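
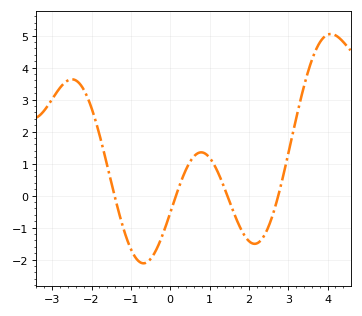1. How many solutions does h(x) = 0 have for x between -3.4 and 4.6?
4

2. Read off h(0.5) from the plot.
1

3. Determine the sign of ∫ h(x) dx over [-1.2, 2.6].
negative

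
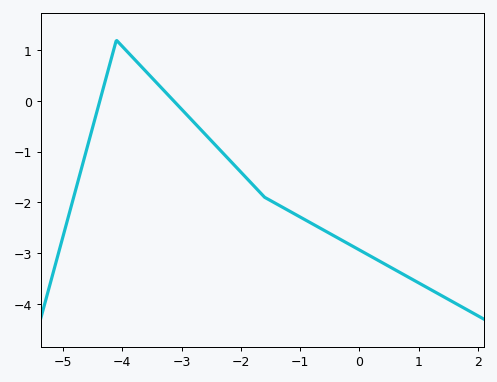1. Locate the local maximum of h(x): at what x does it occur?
-4.1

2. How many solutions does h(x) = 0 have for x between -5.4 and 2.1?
2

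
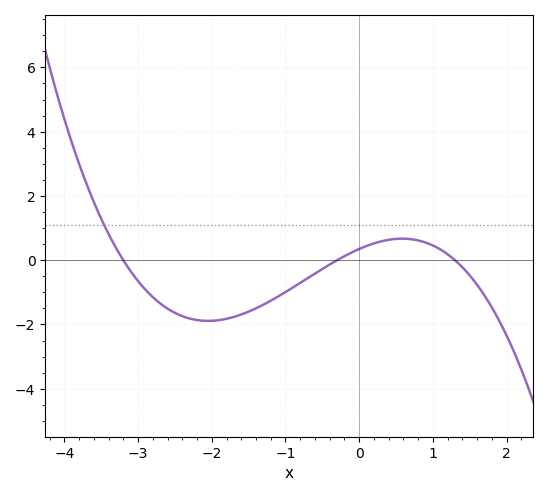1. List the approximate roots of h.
-3.2, -0.3, 1.3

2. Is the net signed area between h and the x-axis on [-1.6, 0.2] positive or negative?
negative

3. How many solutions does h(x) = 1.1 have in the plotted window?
1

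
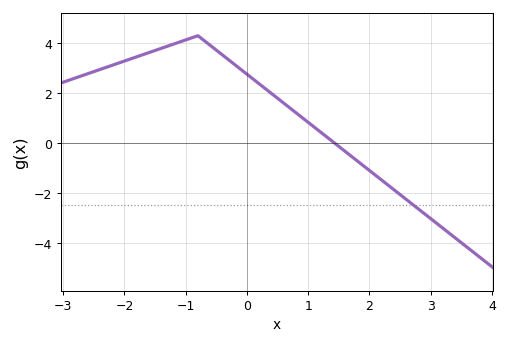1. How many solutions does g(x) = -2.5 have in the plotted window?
1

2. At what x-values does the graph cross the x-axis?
1.43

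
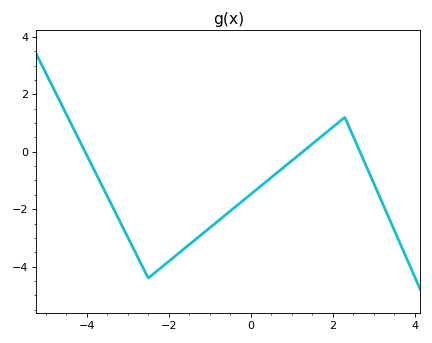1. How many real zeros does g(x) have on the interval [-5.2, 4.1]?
3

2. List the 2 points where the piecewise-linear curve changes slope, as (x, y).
(-2.5, -4.4); (2.3, 1.2)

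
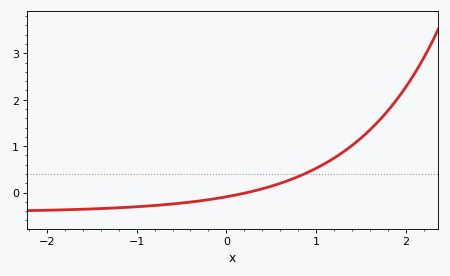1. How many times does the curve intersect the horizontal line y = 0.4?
1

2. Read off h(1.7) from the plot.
1.5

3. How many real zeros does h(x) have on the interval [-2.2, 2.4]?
1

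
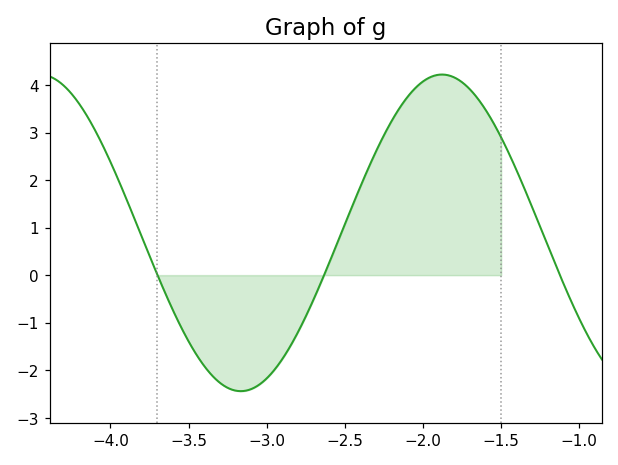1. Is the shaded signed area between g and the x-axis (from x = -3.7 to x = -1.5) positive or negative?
positive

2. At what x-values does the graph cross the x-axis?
-3.7, -2.63, -1.12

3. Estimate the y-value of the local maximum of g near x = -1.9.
4.22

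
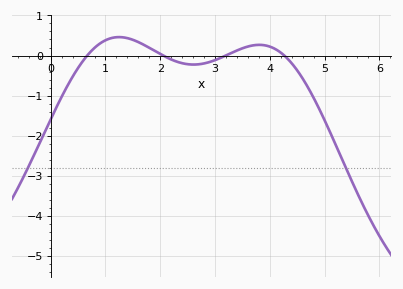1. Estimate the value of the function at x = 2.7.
-0.22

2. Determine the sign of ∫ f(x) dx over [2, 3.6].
negative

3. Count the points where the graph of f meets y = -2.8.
2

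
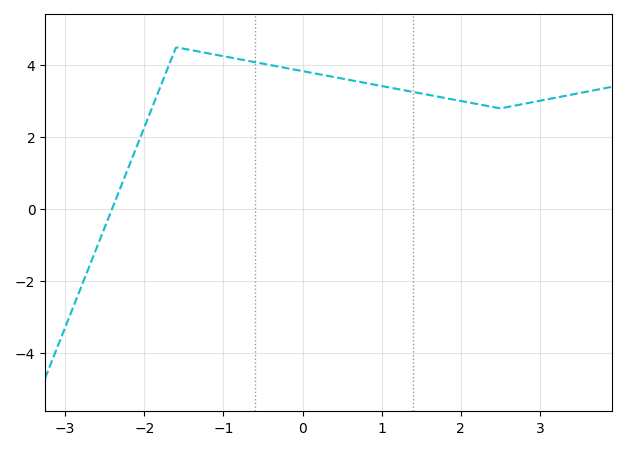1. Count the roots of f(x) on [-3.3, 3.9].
1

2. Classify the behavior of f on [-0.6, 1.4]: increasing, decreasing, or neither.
decreasing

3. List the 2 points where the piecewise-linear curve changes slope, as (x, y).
(-1.6, 4.5); (2.5, 2.8)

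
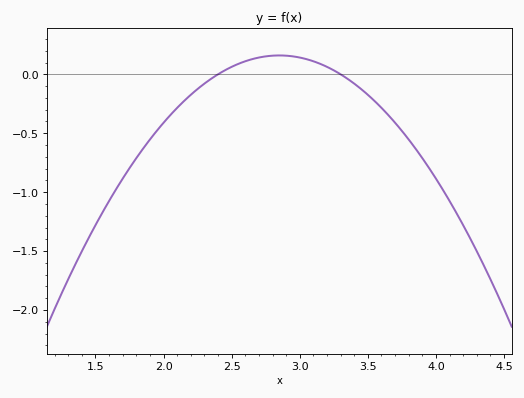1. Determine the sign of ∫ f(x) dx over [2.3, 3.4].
positive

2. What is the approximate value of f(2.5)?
0.05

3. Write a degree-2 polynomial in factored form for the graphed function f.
y = -0.79(x - 2.4)(x - 3.3)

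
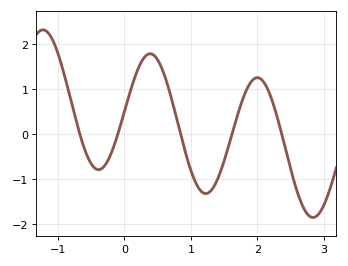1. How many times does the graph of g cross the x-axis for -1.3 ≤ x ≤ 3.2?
5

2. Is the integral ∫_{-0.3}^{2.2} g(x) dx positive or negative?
positive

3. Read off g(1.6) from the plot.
-0.1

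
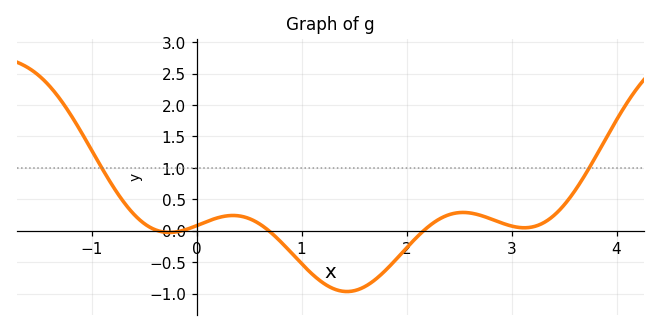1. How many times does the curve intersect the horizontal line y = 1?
2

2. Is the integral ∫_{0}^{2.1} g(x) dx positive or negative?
negative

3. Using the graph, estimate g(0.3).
0.25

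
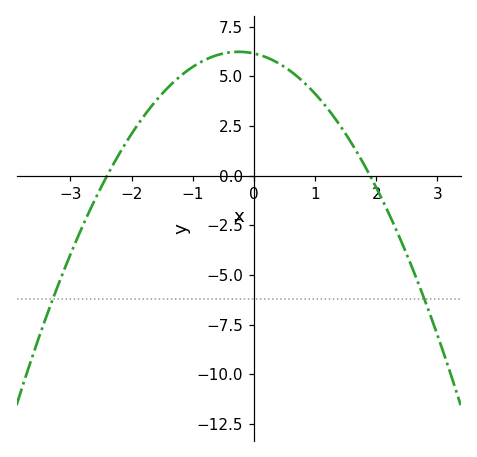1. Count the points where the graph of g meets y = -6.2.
2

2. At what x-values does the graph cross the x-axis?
-2.4, 1.9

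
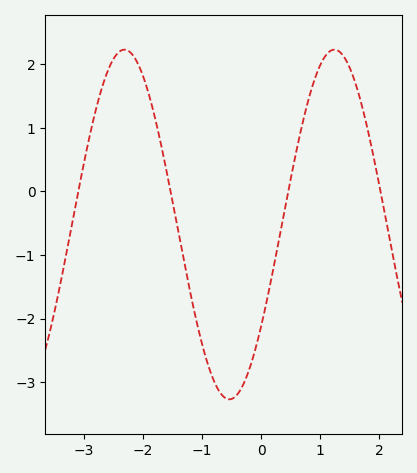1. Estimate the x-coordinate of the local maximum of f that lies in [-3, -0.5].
-2.3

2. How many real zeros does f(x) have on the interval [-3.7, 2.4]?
4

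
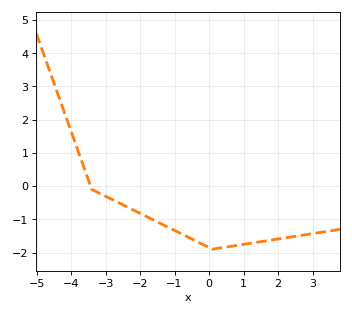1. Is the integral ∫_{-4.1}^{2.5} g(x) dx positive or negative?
negative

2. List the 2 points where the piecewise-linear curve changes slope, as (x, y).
(-3.4, -0.1); (0.1, -1.9)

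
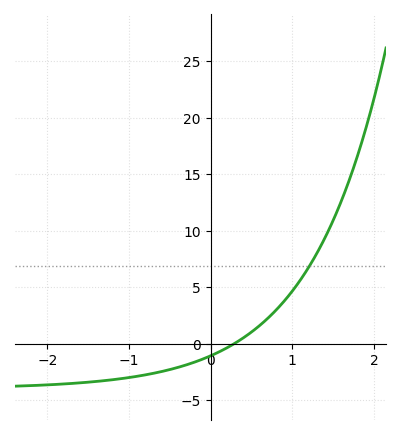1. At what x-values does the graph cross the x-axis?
0.3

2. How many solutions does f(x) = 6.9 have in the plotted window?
1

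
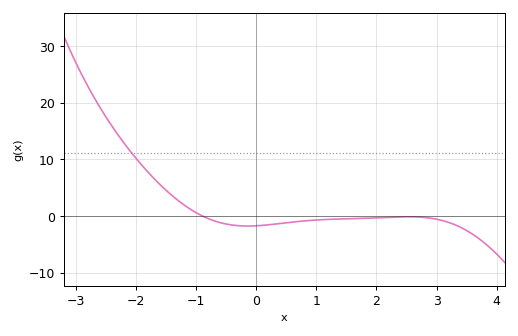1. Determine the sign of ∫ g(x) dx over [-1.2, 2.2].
negative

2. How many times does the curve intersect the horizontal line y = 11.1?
1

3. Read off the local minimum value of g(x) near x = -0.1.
-2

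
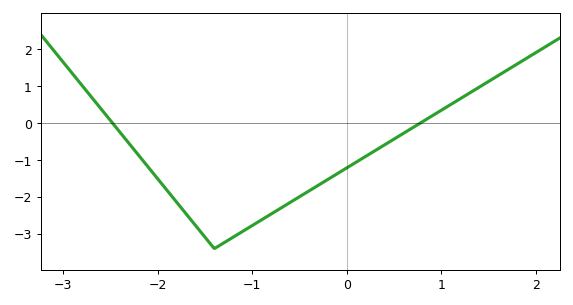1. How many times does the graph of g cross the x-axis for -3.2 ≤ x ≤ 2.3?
2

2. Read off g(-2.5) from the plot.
0.075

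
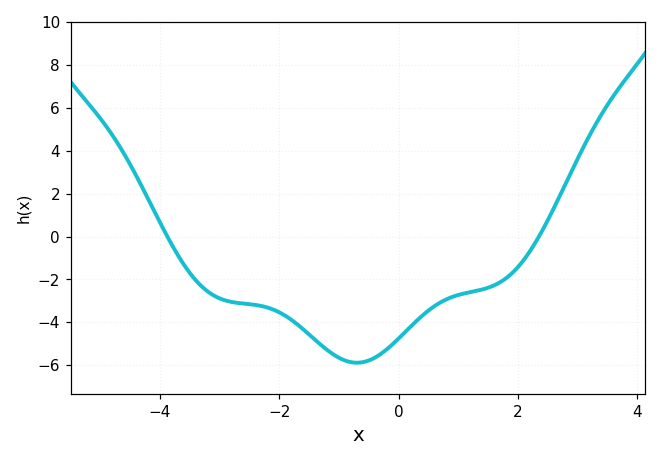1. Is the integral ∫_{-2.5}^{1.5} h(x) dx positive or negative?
negative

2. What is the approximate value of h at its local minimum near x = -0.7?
-5.8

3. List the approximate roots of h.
-3.8, 2.4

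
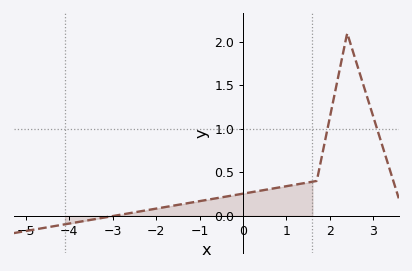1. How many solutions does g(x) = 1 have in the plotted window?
2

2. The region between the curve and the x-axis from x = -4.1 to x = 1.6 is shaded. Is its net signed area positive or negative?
positive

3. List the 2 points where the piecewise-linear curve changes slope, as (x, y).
(1.7, 0.4); (2.4, 2.1)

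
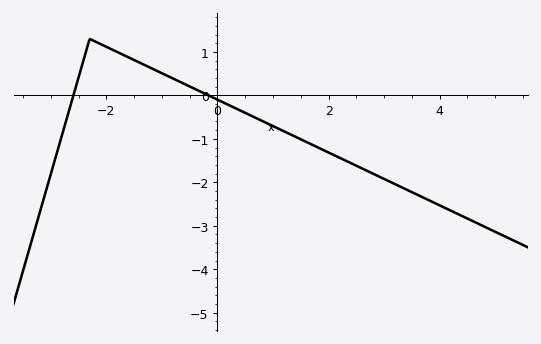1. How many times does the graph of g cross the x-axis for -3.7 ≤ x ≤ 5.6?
2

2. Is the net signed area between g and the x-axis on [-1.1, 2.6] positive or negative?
negative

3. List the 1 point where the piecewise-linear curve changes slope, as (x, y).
(-2.3, 1.3)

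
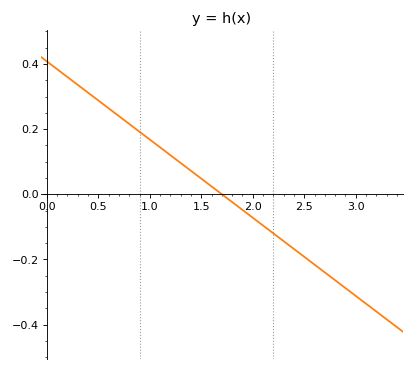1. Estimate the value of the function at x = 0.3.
0.34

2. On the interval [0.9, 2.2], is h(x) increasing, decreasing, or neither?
decreasing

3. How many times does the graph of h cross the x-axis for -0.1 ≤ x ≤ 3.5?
1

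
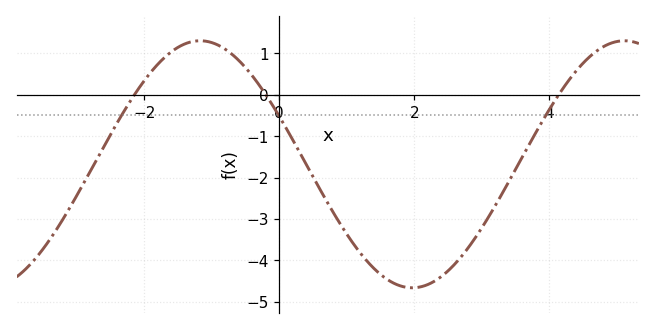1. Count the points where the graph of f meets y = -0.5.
3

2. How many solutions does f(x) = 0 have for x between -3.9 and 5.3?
3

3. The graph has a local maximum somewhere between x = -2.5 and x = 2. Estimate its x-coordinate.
-1.2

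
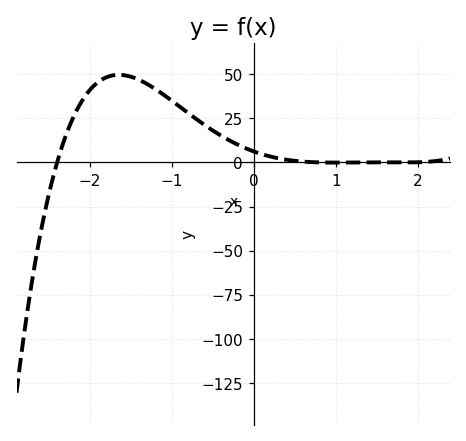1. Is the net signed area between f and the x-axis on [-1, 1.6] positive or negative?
positive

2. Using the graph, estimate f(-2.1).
34.6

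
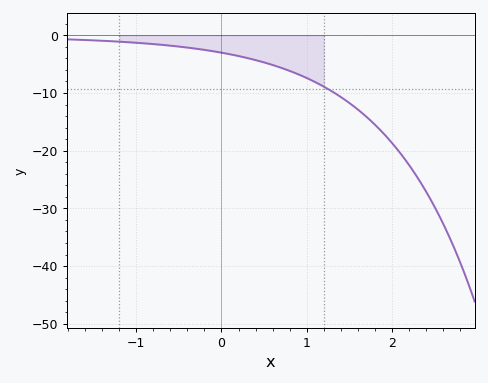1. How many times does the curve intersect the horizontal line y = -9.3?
1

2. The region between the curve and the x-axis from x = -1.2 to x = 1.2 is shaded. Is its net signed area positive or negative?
negative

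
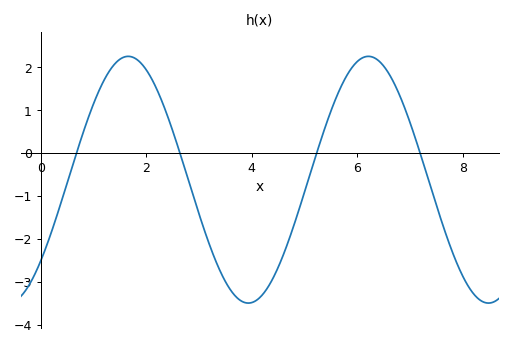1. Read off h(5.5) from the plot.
0.973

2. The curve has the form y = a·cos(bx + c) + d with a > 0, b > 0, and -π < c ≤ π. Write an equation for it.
y = 2.88cos(1.38x - 2.29) - 0.62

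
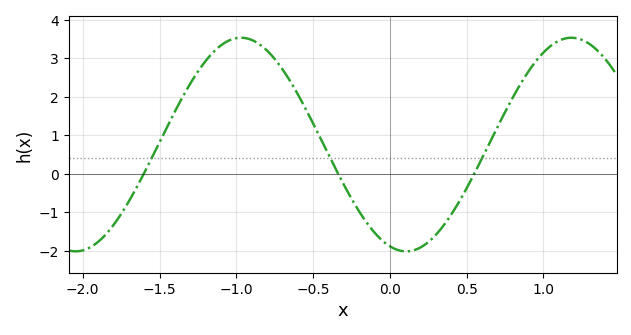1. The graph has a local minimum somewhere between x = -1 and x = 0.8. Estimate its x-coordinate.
0.1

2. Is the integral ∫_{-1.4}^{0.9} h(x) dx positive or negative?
positive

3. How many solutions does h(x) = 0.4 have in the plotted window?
3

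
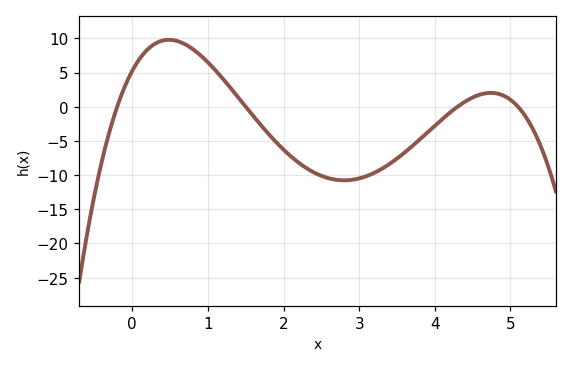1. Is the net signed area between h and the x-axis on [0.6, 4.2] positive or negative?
negative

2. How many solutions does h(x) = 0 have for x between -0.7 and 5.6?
4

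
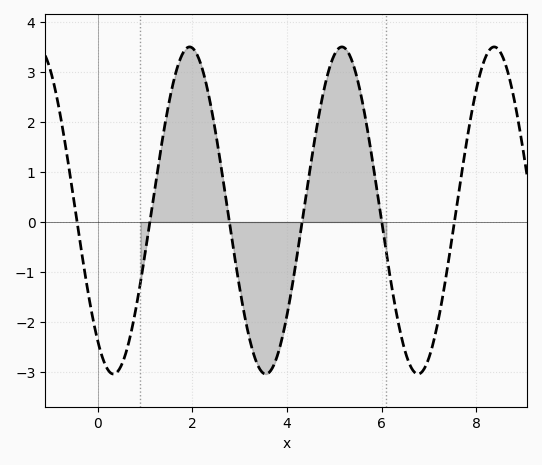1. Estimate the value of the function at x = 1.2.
0.654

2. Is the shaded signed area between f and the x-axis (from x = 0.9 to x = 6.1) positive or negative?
positive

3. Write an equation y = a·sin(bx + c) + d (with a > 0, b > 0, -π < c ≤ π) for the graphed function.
y = 3.27sin(1.95x - 2.21) + 0.23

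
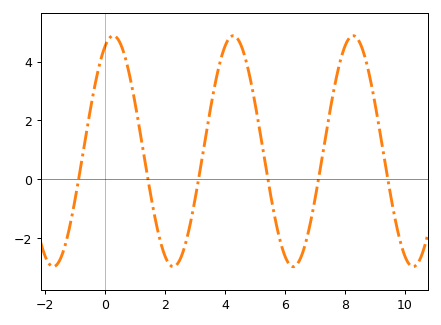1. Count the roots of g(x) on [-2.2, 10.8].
6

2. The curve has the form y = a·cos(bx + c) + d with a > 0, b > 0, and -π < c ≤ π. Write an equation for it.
y = 3.93cos(1.57x - 0.43) + 0.95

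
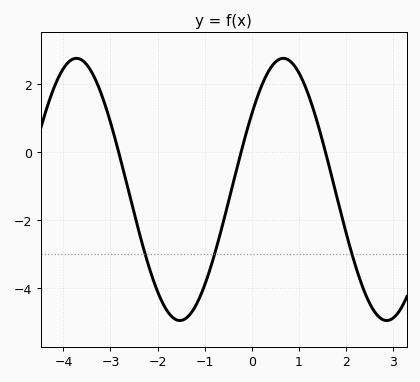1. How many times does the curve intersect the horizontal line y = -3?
3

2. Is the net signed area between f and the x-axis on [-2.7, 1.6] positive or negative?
negative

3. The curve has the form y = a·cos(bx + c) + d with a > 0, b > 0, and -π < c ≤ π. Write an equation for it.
y = 3.86cos(1.4x - 0.96) - 1.09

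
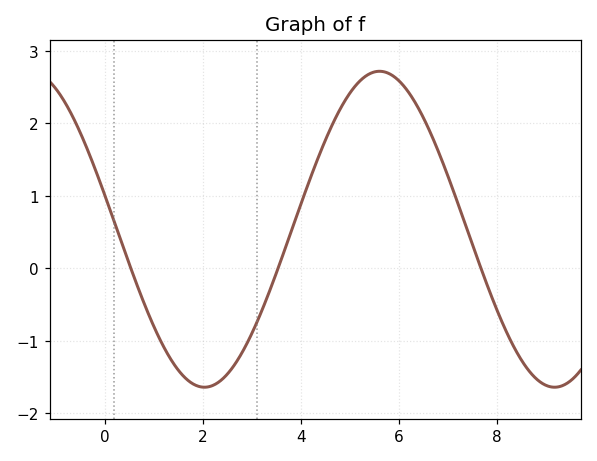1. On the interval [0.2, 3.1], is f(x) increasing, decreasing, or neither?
neither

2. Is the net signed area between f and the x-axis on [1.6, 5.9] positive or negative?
positive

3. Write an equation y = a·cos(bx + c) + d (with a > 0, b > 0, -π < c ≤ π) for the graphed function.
y = 2.18cos(0.88x + 1.35) + 0.54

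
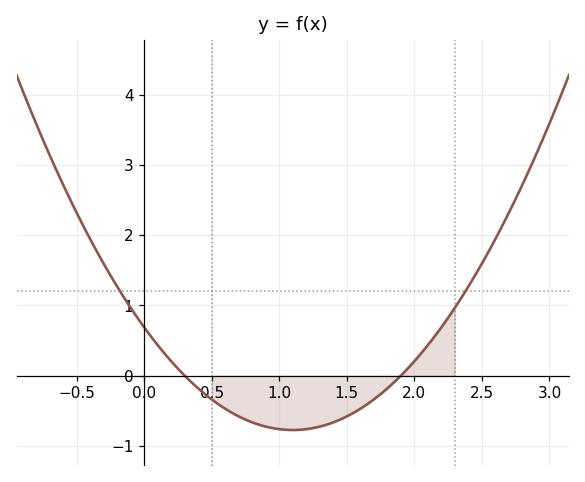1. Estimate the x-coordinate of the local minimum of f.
1.1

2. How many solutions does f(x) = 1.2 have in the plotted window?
2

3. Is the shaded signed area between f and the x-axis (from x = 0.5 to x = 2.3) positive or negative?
negative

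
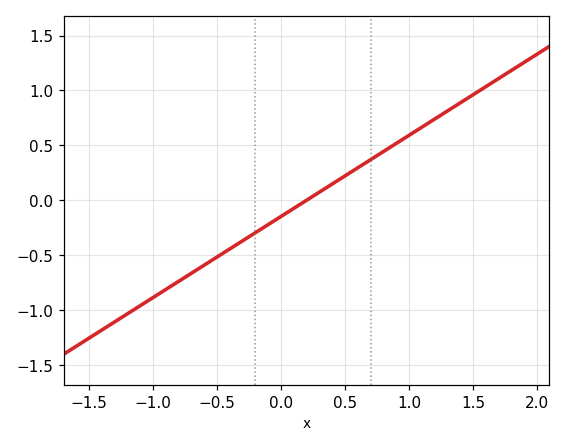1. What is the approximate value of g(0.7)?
0.35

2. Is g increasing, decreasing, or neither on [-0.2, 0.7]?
increasing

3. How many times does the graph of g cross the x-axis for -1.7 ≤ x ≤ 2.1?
1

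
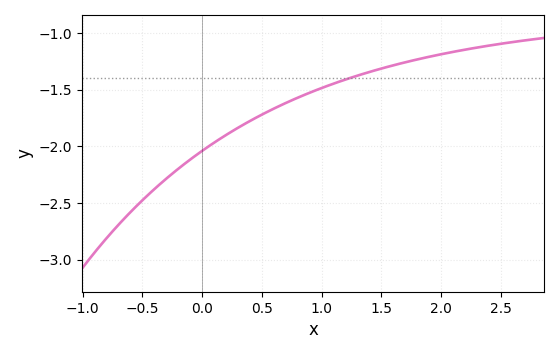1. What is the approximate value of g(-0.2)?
-2.2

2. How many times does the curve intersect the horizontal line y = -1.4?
1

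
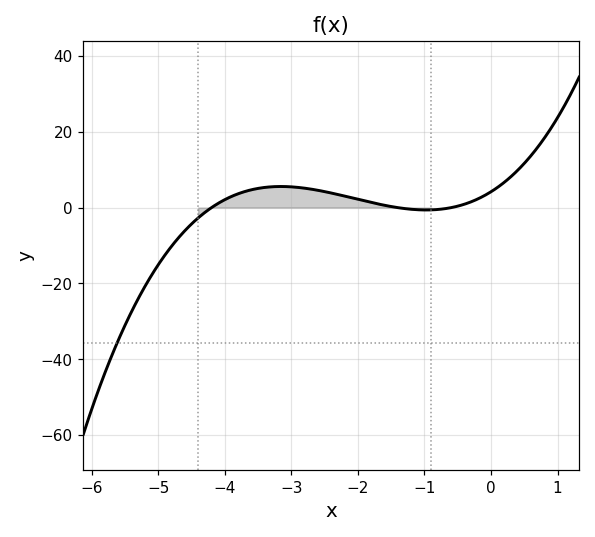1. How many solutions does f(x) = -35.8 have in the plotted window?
1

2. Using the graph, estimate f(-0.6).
0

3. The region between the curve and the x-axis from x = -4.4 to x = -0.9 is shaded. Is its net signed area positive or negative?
positive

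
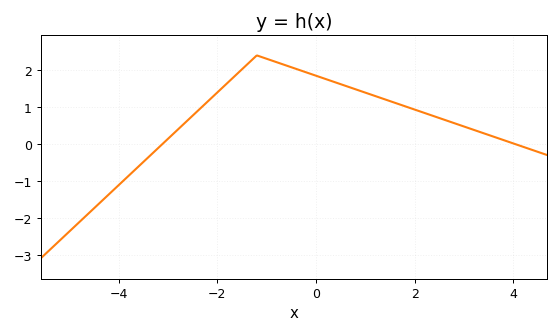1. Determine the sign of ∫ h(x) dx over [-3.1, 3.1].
positive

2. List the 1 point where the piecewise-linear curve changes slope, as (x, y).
(-1.2, 2.4)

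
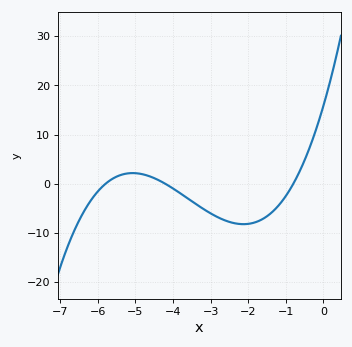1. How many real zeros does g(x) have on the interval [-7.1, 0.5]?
3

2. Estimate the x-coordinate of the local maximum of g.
-5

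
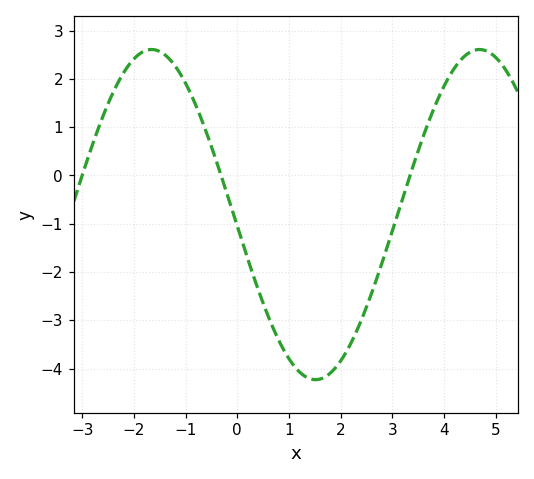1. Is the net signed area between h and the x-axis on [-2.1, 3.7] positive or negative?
negative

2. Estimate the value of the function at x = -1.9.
2.51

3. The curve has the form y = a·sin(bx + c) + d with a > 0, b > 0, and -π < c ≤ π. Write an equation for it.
y = 3.42sin(0.99x - 3.07) - 0.81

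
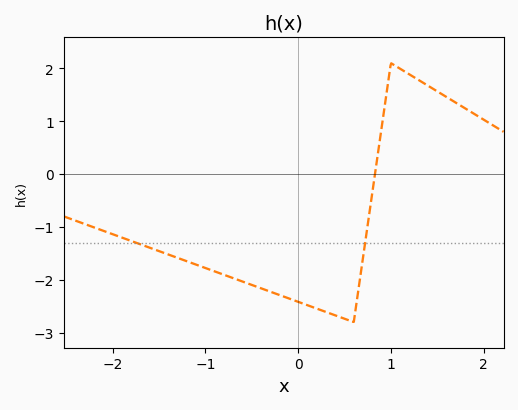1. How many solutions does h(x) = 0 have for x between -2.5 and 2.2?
1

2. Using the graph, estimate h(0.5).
-2.74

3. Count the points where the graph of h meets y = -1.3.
2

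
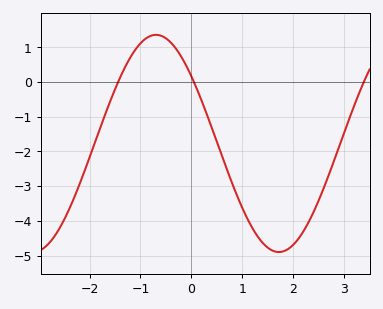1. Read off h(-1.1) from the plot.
0.933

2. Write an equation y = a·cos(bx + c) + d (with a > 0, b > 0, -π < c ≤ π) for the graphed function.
y = 3.13cos(1.3x + 0.902) - 1.77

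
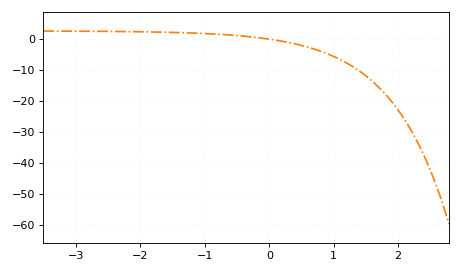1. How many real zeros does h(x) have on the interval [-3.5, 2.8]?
1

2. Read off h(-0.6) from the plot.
1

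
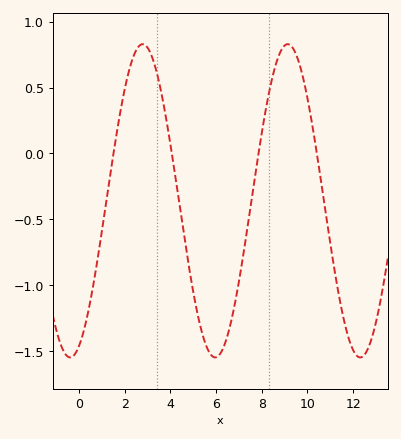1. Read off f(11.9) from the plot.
-1.45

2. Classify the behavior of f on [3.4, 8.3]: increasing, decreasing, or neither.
neither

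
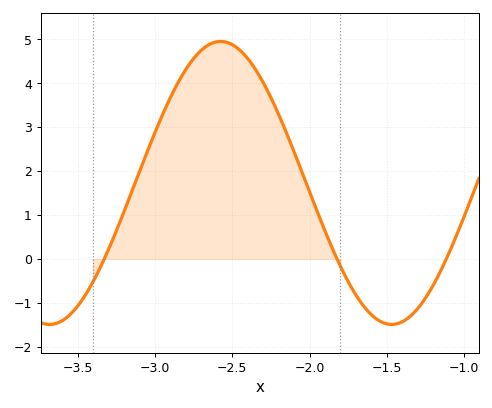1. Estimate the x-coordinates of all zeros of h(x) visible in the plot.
-3.35, -1.8, -1.1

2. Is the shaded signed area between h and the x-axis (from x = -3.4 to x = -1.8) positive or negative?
positive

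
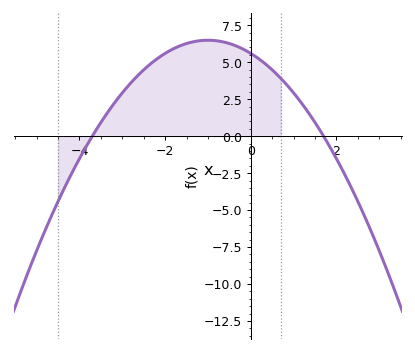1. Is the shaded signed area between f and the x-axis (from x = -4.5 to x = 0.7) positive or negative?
positive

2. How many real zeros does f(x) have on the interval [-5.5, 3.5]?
2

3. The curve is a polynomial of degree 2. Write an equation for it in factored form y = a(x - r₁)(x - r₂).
y = -0.89(x + 3.7)(x - 1.7)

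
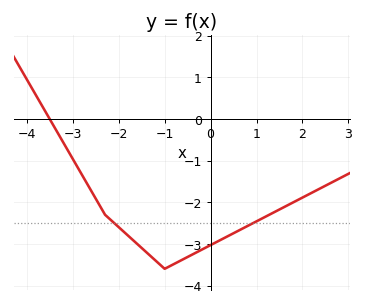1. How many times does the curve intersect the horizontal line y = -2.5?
2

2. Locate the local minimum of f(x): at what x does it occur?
-0.998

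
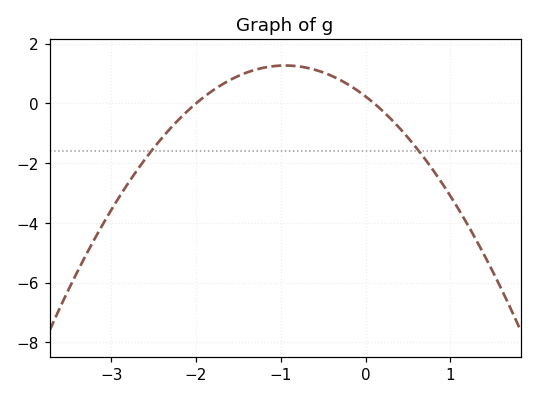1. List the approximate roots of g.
-2, 0.1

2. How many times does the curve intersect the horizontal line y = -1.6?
2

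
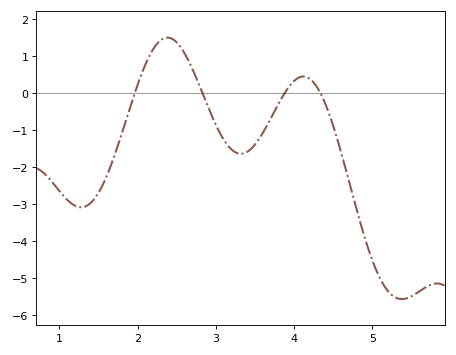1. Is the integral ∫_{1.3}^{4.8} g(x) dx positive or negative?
negative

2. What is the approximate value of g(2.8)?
0.2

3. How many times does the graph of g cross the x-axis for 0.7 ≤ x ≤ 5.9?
4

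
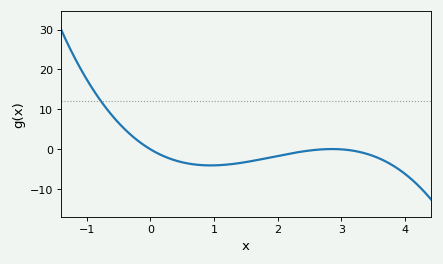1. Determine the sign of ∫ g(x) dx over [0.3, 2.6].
negative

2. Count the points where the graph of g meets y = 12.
1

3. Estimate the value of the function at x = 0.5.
-3.25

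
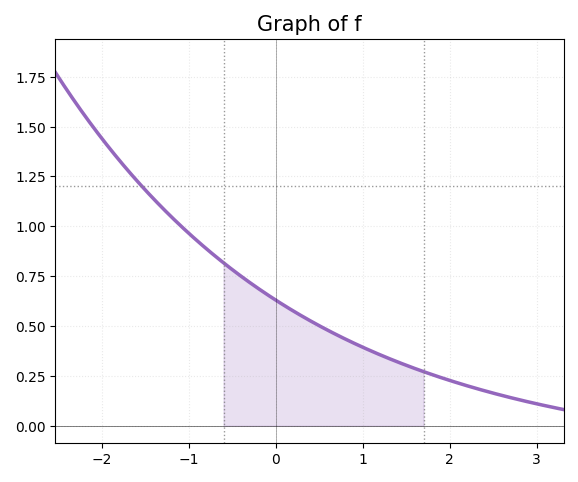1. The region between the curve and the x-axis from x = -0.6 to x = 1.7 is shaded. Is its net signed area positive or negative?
positive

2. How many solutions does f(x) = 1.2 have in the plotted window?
1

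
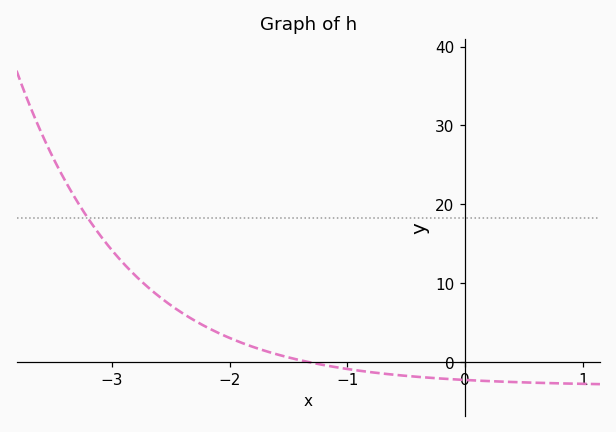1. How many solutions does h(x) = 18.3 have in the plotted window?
1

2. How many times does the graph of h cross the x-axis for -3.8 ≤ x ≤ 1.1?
1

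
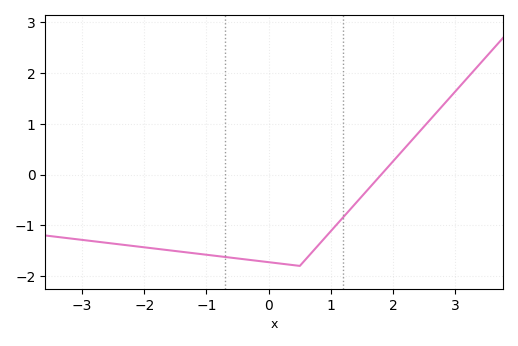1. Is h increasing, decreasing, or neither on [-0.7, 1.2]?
neither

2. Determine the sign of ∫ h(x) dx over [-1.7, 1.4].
negative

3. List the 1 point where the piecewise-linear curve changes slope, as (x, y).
(0.5, -1.8)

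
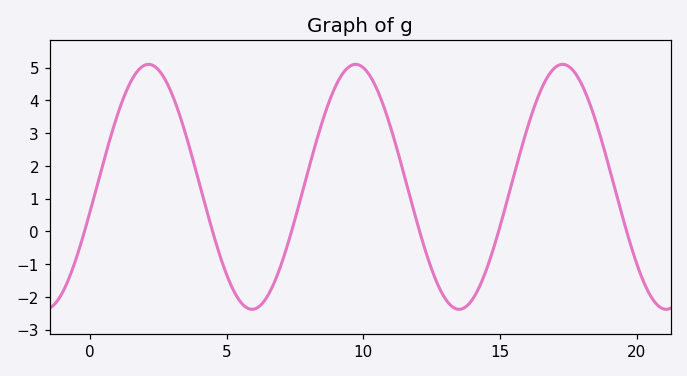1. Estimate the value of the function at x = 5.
-1.32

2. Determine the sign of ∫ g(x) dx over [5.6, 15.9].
positive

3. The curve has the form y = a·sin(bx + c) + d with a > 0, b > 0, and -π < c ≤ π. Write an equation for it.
y = 3.74sin(0.83x - 0.21) + 1.36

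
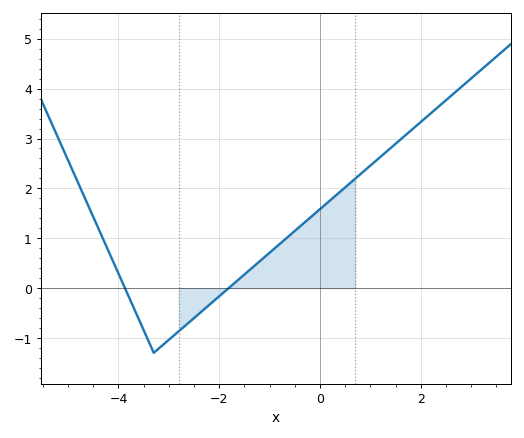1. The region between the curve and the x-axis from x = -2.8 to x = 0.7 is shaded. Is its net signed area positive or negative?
positive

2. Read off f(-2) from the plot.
-0.2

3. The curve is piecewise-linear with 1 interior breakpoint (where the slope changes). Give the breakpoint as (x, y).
(-3.3, -1.3)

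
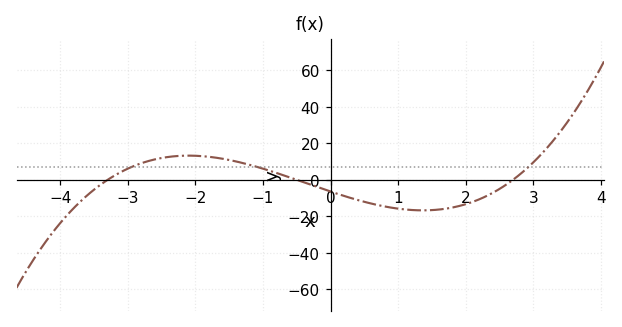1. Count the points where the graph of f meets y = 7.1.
3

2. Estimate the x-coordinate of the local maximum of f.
-2.1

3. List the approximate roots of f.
-3.3, -0.5, 2.7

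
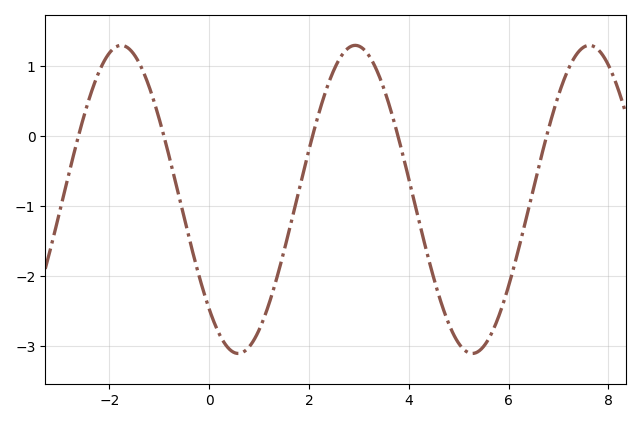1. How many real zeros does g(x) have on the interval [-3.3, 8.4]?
5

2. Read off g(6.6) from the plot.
-0.4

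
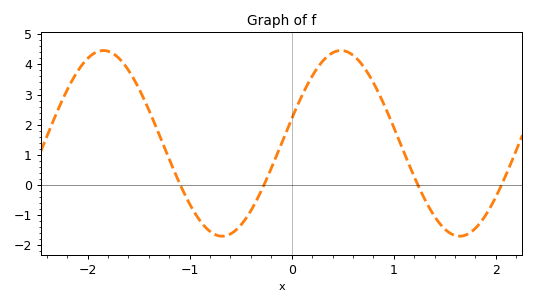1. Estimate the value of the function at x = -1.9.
4.4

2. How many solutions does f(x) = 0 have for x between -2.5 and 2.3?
4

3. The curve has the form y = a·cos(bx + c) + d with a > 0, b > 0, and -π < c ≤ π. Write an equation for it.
y = 3.08cos(2.7x - 1.3) + 1.38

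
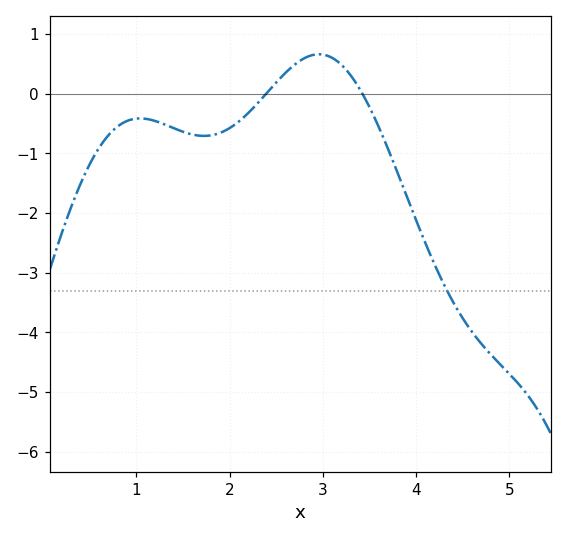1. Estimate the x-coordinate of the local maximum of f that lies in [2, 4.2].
3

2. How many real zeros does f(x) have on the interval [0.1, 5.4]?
2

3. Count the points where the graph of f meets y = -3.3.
1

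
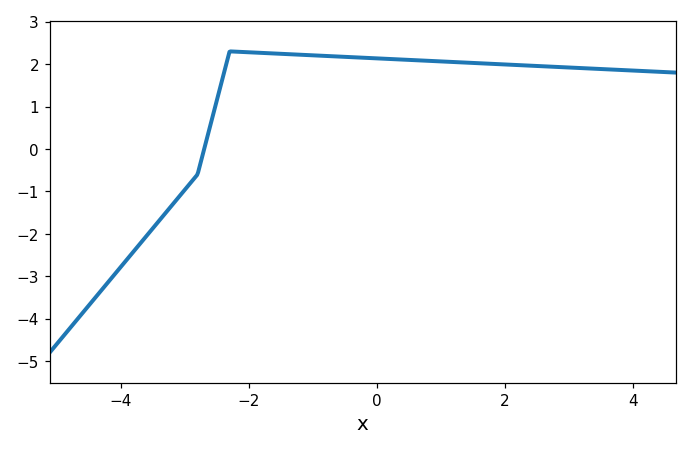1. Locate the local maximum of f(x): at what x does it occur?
-2.3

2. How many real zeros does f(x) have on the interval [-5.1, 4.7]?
1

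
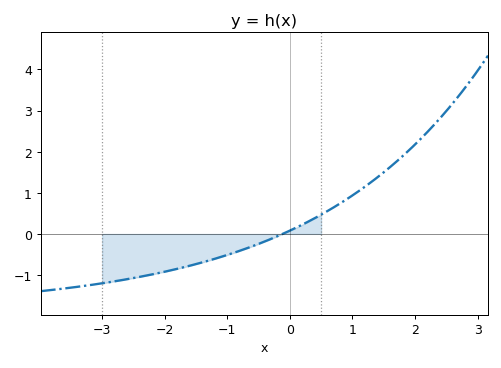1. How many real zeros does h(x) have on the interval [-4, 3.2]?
1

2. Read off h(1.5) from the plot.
1.5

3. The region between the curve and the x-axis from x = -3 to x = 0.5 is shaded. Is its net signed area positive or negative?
negative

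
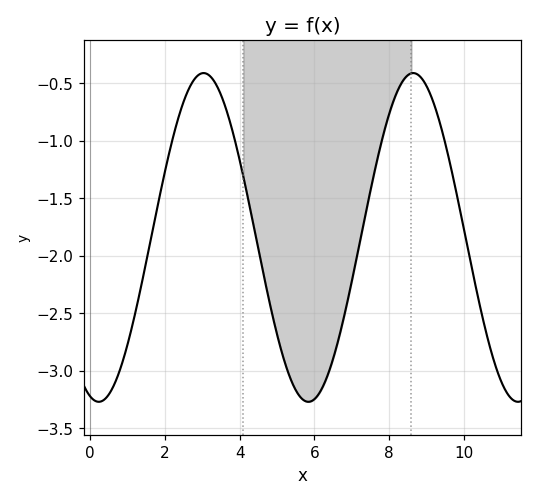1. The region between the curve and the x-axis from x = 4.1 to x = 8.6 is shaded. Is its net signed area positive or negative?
negative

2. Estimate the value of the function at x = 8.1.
-0.65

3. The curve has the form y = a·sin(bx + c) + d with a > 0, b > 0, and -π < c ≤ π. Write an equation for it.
y = 1.43sin(1.1x - 1.8) - 1.84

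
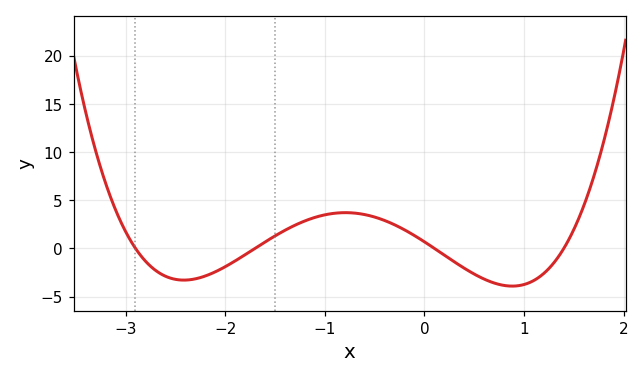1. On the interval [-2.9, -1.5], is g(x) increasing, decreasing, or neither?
neither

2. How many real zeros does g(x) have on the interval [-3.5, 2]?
4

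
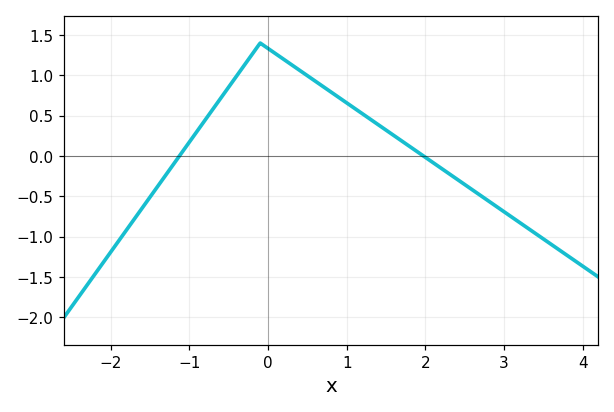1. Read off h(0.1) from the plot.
1.25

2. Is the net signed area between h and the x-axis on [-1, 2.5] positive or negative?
positive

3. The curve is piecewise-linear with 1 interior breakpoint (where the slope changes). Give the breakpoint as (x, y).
(-0.1, 1.4)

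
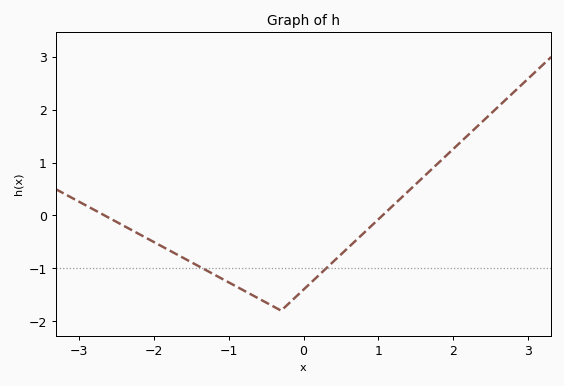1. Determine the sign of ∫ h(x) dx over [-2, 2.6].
negative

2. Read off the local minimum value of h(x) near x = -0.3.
-1.8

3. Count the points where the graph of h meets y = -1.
2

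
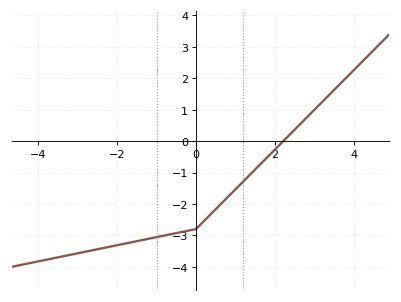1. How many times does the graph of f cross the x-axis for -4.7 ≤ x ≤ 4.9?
1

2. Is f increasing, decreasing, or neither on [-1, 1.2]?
increasing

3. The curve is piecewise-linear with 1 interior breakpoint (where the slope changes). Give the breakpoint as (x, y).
(0, -2.8)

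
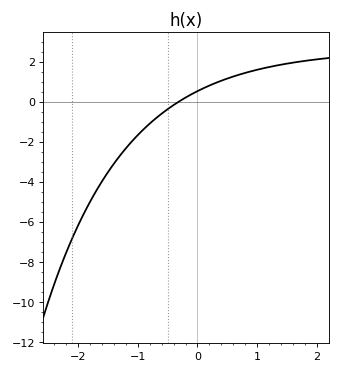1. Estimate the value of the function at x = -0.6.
-0.6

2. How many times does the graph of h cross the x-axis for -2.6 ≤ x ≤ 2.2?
1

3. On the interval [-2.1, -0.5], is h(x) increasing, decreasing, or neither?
increasing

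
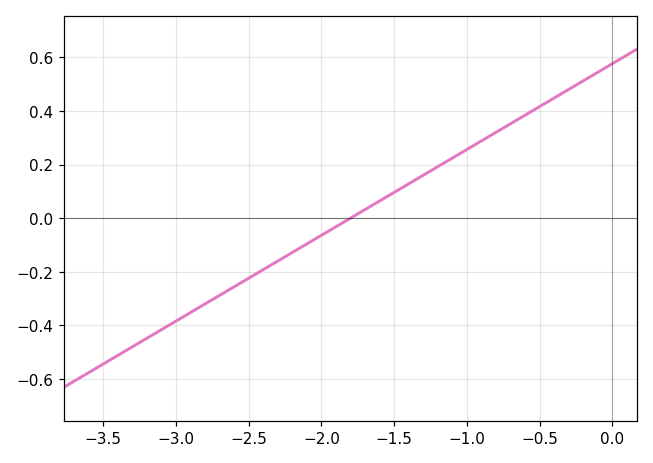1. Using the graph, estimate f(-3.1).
-0.416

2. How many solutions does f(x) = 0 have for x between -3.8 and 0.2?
1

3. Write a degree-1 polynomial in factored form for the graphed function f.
y = 0.32(x + 1.8)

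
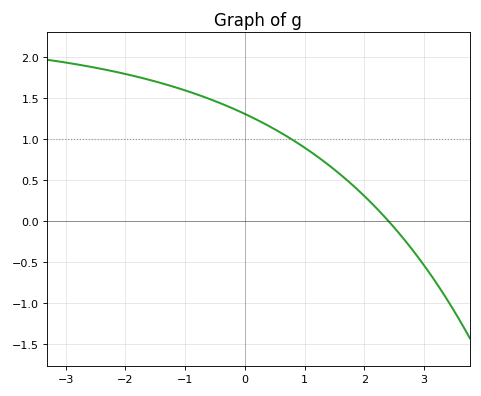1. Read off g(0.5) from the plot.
1.1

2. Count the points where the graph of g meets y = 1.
1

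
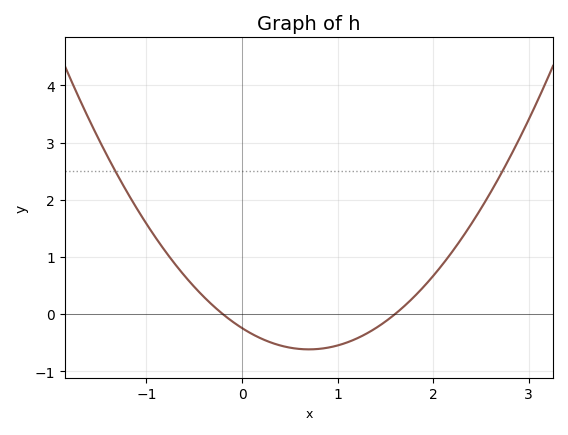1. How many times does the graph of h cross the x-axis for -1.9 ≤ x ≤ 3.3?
2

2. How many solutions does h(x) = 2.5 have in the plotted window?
2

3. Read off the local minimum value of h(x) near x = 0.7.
-0.6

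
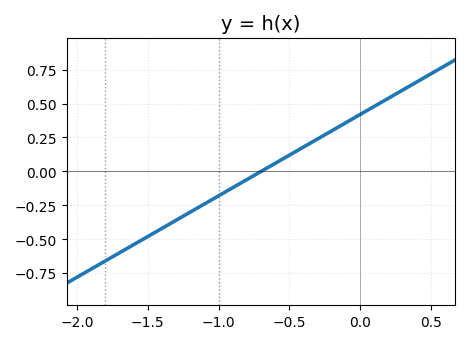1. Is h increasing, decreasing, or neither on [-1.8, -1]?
increasing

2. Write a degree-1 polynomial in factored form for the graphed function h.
y = 0.6(x + 0.7)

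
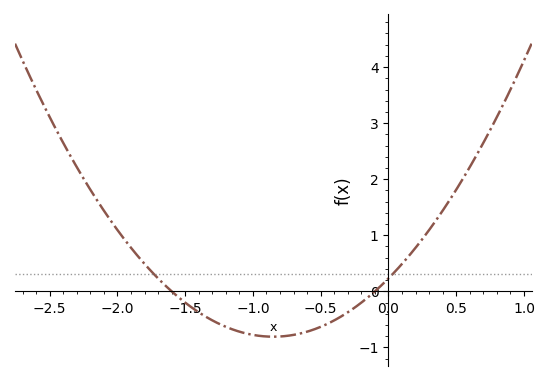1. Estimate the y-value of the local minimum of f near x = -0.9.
-0.8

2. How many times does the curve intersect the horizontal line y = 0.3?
2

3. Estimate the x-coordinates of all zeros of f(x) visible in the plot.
-1.6, -0.1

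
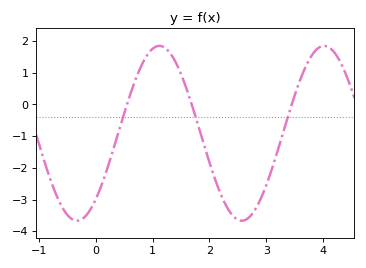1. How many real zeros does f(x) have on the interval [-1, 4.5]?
3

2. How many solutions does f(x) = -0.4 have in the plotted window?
3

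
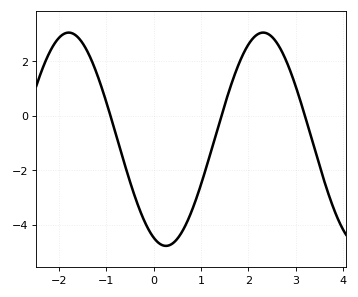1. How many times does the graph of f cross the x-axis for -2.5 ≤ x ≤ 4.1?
3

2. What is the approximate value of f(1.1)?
-2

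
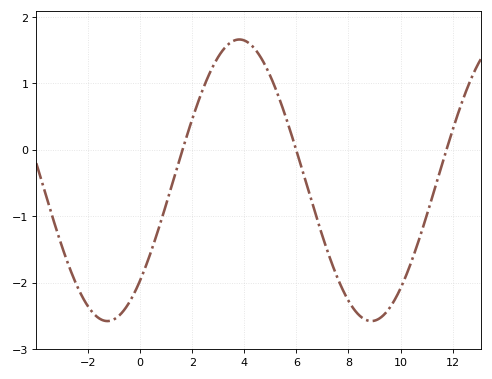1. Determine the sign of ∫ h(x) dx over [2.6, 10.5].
negative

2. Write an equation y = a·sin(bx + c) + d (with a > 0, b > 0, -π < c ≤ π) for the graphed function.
y = 2.12sin(0.62x - 0.792) - 0.46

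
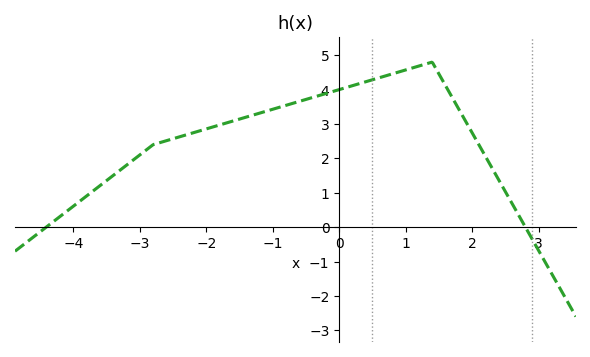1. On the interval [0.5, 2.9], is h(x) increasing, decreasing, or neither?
neither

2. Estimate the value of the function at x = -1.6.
3.09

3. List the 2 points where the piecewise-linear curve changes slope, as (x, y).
(-2.8, 2.4); (1.4, 4.8)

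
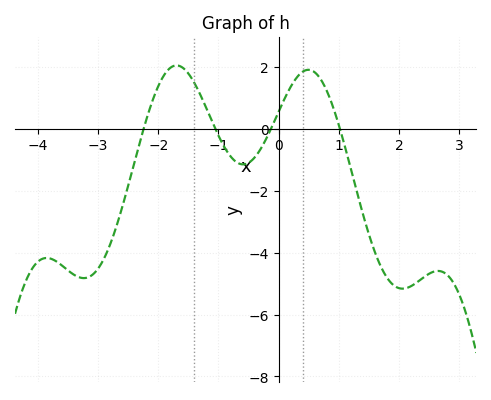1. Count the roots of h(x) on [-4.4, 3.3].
4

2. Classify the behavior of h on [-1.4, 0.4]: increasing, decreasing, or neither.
neither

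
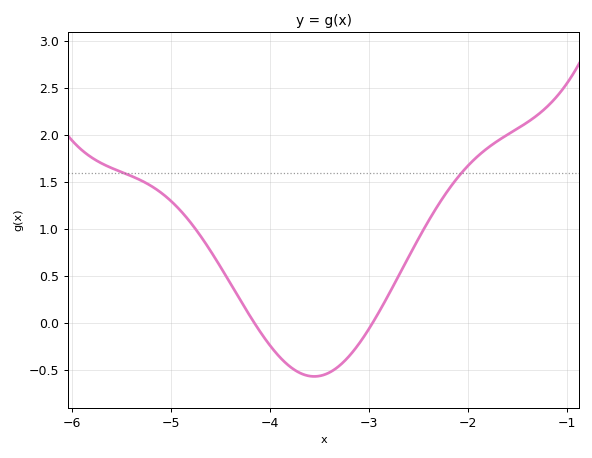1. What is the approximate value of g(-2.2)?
1.42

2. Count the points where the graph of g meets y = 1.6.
2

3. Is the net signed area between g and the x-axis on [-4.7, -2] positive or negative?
positive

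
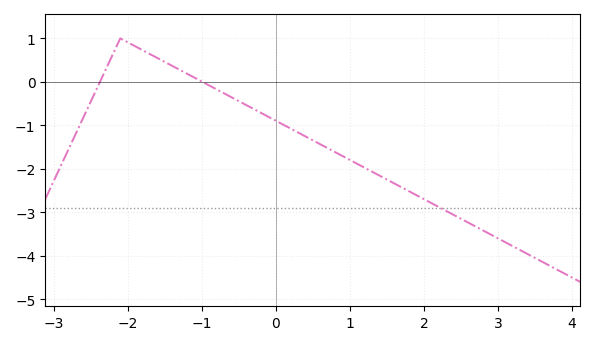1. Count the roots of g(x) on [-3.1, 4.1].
2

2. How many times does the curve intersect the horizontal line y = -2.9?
1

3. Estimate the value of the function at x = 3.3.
-3.87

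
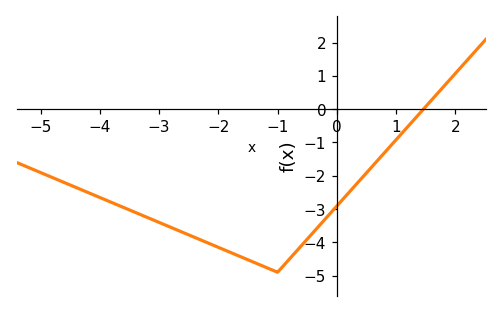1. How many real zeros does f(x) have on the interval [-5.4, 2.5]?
1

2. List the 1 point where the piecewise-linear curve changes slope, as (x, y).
(-1, -4.9)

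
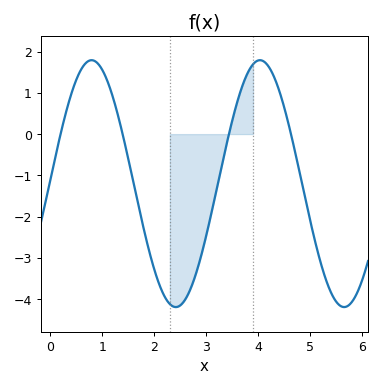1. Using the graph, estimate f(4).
1.8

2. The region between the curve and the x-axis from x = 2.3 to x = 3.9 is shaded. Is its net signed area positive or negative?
negative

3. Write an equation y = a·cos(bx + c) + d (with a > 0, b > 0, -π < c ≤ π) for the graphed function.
y = 2.99cos(1.9x - 1.5) - 1.2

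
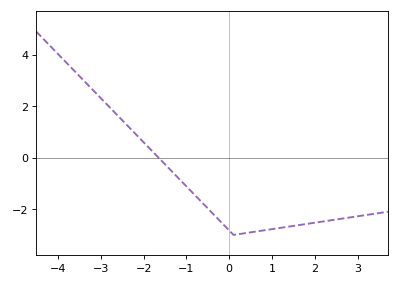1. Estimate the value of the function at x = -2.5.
1.46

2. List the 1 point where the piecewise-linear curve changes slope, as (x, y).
(0.1, -3)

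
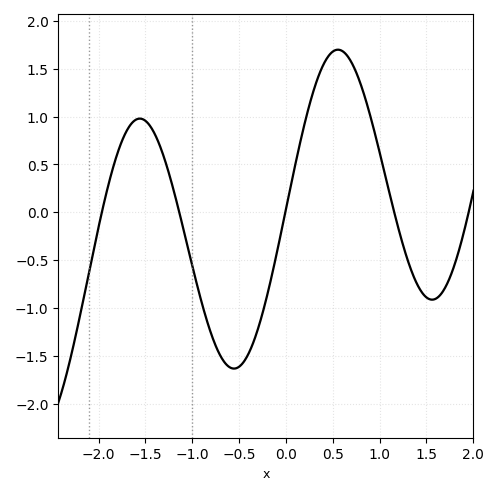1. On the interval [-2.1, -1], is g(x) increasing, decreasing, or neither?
neither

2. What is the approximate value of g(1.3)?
-0.499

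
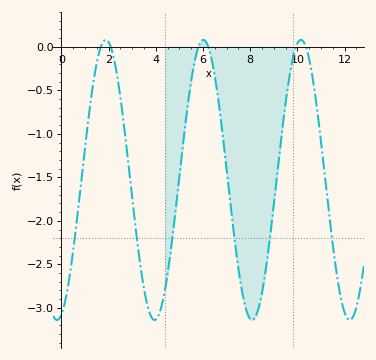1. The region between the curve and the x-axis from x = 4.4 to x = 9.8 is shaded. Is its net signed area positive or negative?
negative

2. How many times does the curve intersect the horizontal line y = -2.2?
6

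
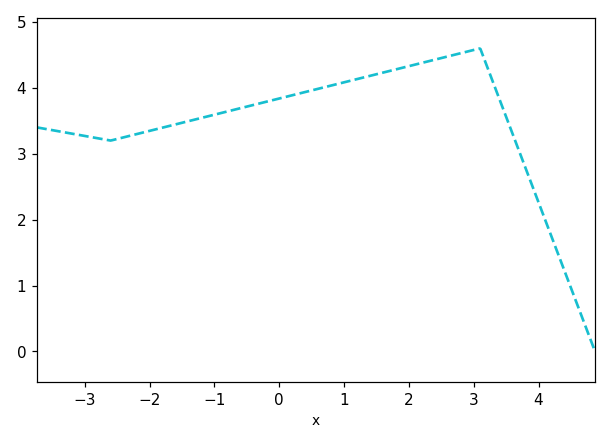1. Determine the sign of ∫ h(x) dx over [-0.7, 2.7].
positive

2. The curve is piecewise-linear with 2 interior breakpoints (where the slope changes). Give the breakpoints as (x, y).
(-2.6, 3.2); (3.1, 4.6)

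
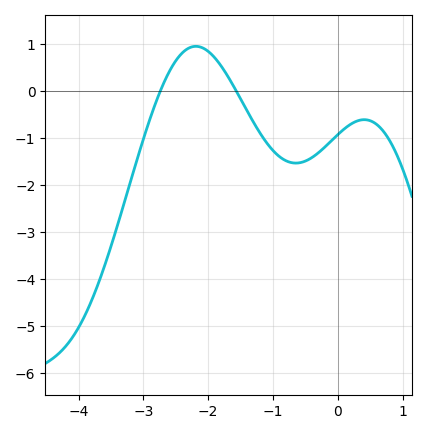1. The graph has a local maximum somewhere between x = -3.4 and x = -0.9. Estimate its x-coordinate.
-2.19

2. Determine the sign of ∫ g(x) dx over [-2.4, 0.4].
negative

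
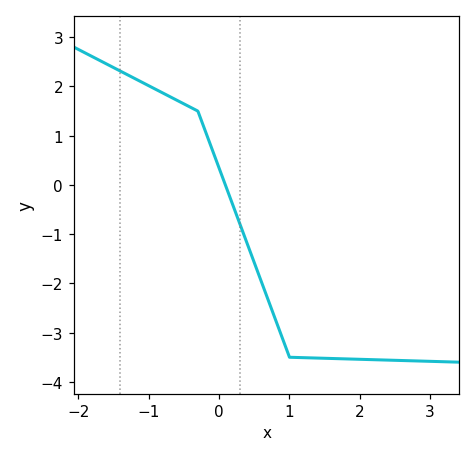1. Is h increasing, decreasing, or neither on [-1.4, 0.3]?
decreasing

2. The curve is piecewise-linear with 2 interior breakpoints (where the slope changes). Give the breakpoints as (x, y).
(-0.3, 1.5); (1, -3.5)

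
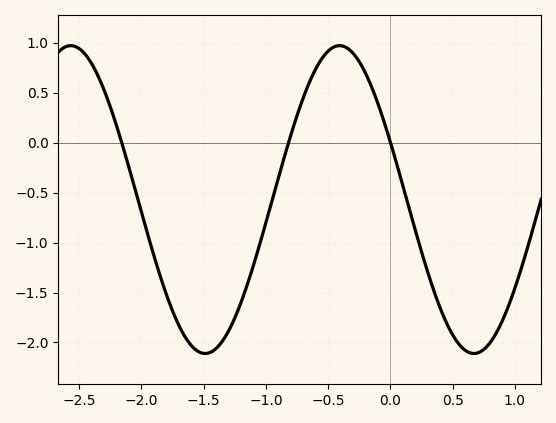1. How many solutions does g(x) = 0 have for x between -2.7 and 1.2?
3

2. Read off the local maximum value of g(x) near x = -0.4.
0.97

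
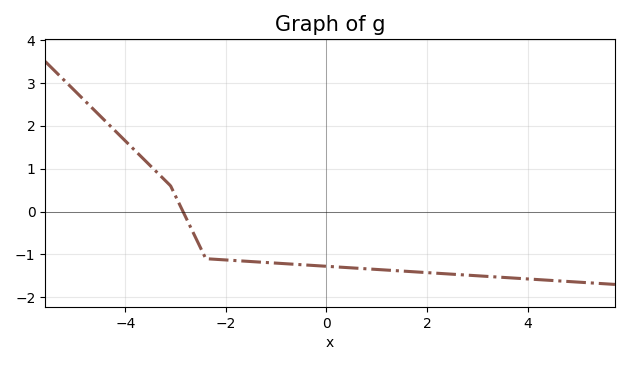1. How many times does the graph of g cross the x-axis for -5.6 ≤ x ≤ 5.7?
1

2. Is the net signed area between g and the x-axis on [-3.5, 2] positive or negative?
negative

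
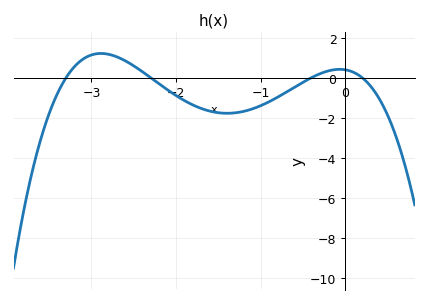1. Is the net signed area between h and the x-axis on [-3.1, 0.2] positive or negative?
negative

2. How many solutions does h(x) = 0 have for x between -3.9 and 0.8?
4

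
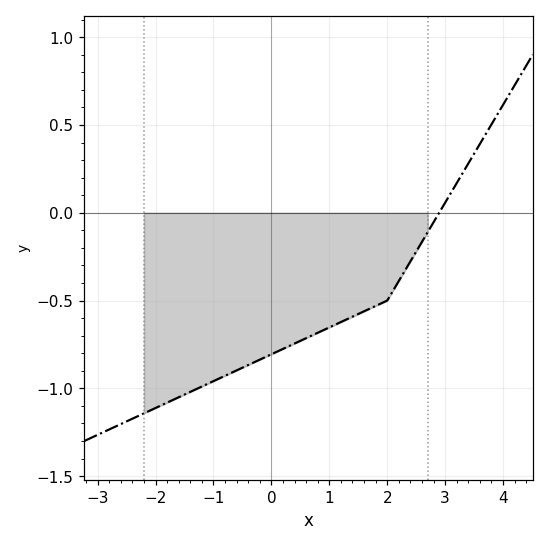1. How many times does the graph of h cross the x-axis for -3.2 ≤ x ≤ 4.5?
1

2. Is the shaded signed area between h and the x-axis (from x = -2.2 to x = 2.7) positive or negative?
negative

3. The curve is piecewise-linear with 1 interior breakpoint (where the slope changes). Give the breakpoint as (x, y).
(2, -0.5)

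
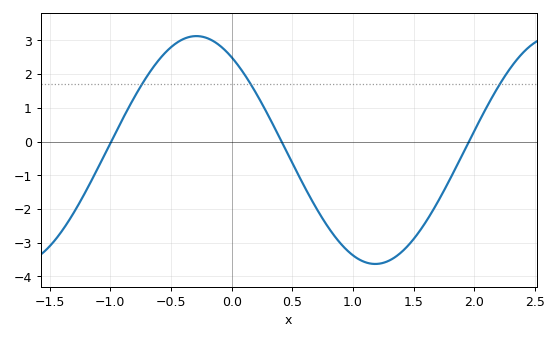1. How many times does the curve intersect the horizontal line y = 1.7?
3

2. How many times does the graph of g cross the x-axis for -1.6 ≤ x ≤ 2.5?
3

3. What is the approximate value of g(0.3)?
0.789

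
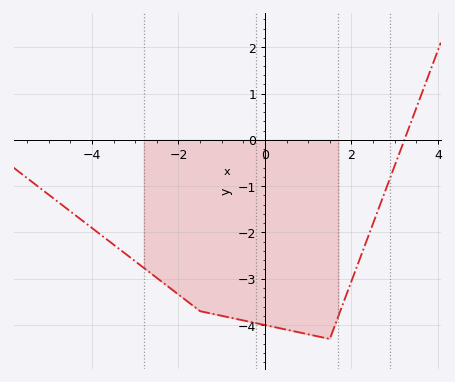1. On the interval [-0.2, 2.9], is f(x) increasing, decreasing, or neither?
neither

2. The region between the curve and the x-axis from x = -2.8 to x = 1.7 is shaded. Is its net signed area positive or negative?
negative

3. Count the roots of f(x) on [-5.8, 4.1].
1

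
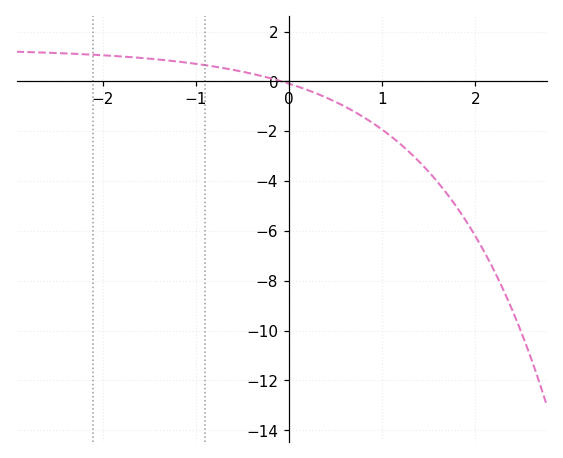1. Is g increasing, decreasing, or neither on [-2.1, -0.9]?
decreasing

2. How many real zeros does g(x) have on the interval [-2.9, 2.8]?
1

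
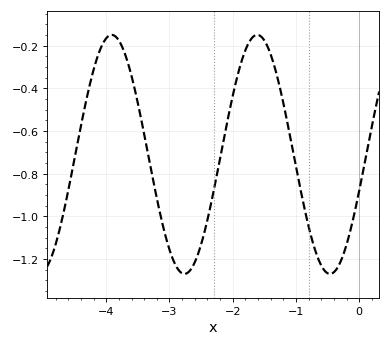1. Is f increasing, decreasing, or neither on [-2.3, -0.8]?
neither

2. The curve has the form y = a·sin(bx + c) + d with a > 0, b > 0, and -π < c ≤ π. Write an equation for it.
y = 0.56sin(2.73x - 0.312) - 0.71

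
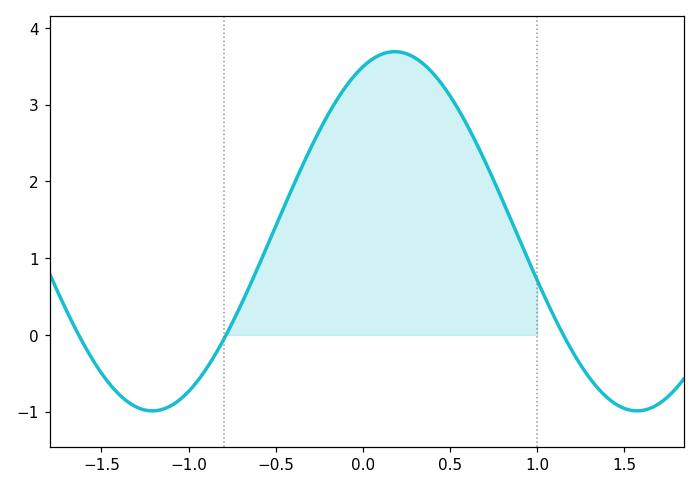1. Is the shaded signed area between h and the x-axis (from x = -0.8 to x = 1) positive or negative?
positive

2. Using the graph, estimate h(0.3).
3.61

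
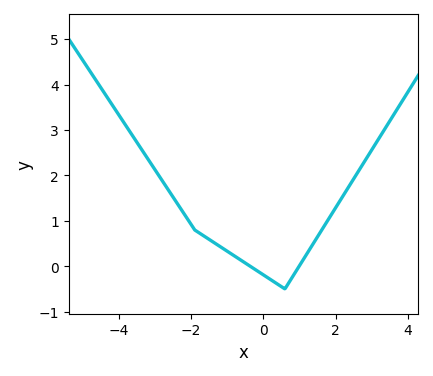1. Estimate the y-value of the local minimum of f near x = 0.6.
-0.5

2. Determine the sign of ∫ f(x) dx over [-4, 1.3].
positive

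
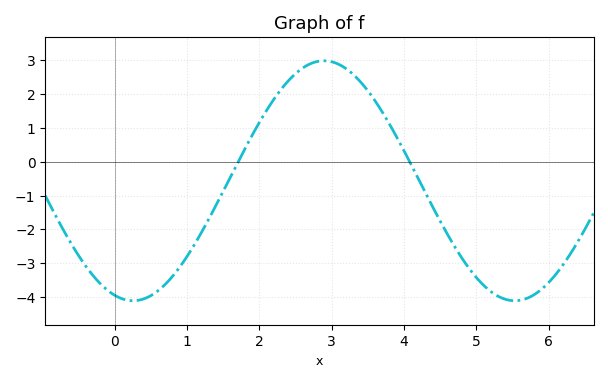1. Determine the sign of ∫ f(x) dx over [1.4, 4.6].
positive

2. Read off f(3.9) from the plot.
0.7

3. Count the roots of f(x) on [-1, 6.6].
2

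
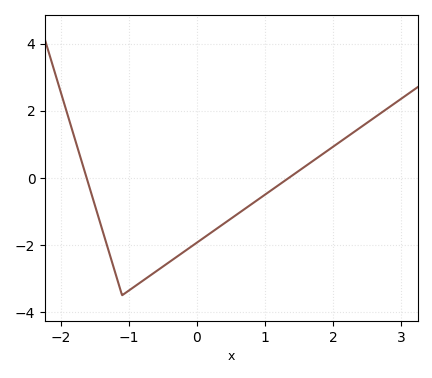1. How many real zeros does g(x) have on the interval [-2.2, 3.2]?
2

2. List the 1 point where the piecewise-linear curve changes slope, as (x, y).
(-1.1, -3.5)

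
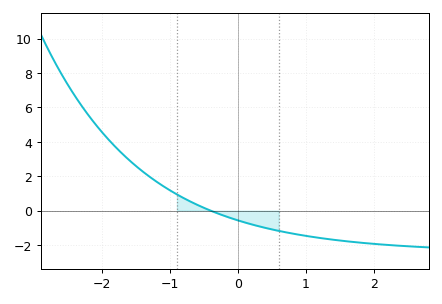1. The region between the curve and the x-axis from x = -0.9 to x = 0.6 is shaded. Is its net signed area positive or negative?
negative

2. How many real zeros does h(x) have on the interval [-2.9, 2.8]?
1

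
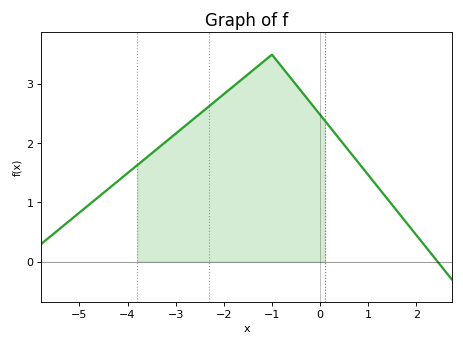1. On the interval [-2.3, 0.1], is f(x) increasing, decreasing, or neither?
neither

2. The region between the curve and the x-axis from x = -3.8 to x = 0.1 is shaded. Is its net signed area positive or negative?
positive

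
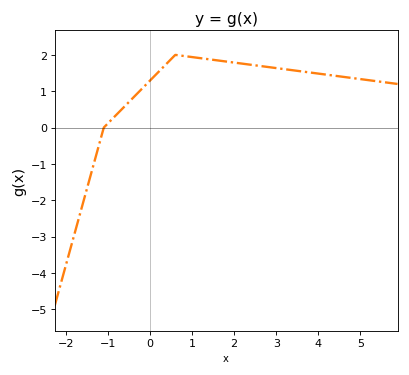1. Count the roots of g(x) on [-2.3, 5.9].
1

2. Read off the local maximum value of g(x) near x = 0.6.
2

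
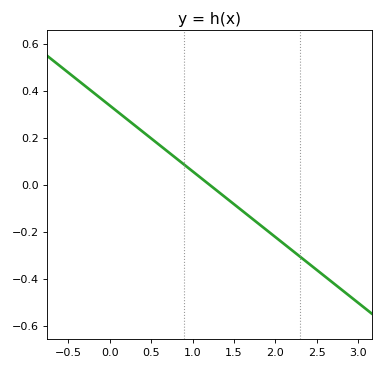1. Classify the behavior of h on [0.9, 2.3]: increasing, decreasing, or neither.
decreasing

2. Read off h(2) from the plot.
-0.22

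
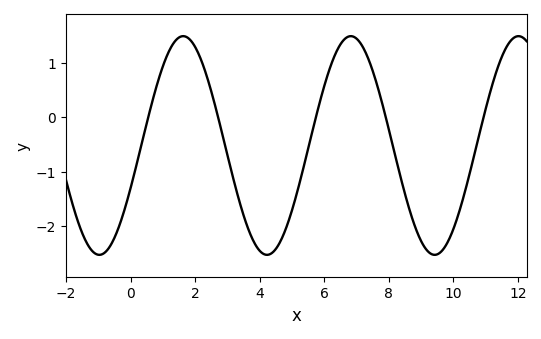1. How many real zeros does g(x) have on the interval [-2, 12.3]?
5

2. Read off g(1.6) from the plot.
1.5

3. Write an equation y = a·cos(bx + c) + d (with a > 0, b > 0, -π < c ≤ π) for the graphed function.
y = 2.01cos(1.2x - 2) - 0.52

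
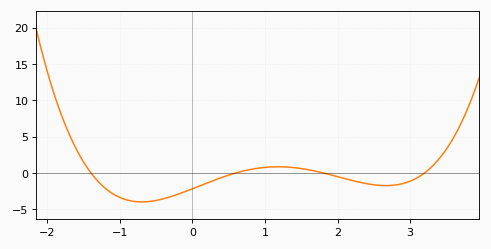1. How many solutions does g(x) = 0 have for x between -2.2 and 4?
4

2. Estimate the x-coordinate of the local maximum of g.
1.2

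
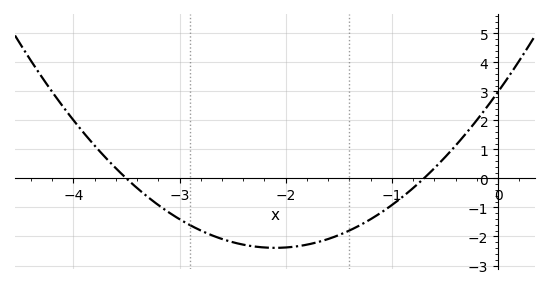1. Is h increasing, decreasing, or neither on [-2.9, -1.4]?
neither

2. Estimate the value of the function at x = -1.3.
-1.6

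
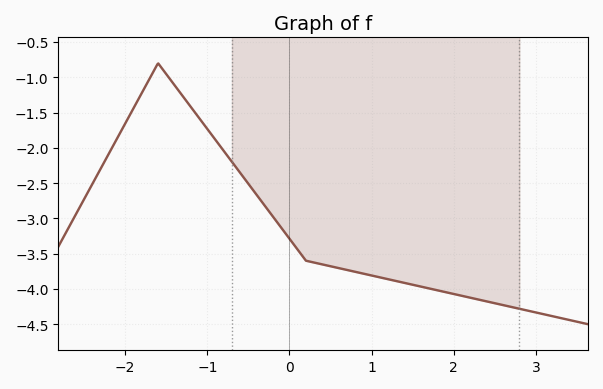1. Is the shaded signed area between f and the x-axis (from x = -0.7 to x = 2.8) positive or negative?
negative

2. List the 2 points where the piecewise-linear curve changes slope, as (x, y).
(-1.6, -0.8); (0.2, -3.6)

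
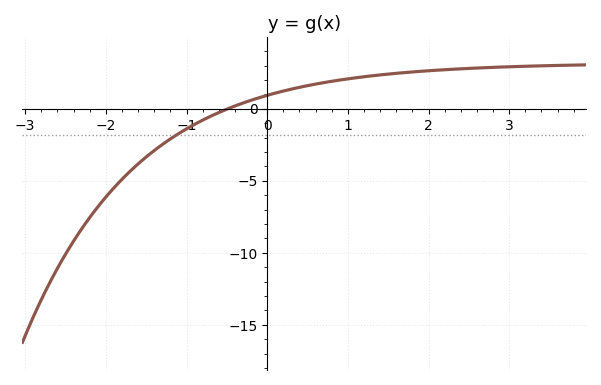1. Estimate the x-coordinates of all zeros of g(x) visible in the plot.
-0.487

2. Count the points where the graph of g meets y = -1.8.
1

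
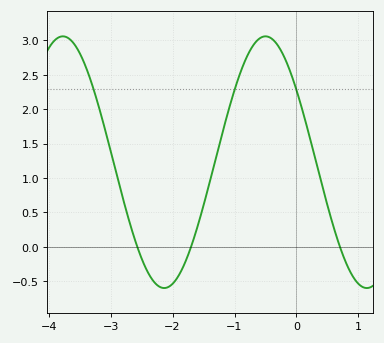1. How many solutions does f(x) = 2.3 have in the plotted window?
3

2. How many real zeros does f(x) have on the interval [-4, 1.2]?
3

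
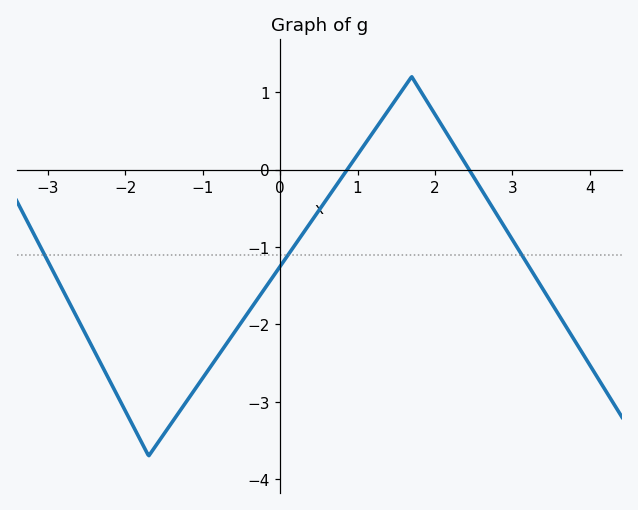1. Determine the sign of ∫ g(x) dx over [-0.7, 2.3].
negative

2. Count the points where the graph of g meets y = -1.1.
3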